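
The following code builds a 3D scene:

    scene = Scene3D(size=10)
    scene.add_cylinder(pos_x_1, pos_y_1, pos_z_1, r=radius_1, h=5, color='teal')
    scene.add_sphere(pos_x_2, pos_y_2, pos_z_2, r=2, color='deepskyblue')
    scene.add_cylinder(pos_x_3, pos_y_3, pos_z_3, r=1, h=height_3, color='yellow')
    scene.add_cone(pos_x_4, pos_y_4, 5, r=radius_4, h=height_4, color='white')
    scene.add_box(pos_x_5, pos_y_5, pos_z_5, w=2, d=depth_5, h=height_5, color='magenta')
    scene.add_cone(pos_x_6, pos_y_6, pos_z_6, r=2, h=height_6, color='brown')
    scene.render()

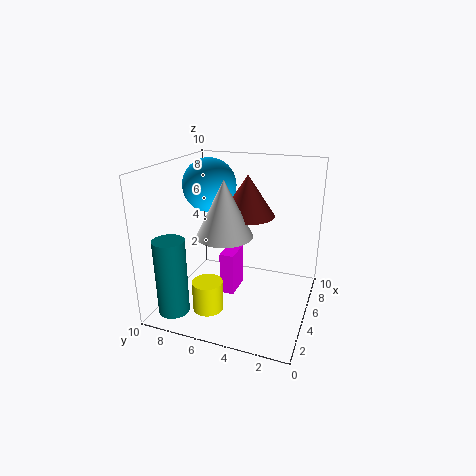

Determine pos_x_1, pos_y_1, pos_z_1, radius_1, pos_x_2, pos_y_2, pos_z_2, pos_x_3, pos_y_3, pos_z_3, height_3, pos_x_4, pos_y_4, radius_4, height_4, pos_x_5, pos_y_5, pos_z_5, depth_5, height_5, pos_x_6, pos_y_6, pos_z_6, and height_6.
pos_x_1 = 1, pos_y_1 = 8, pos_z_1 = 1, radius_1 = 1, pos_x_2 = 7, pos_y_2 = 8, pos_z_2 = 8, pos_x_3 = 2, pos_y_3 = 6, pos_z_3 = 1, height_3 = 2, pos_x_4 = 5, pos_y_4 = 6, radius_4 = 2, height_4 = 4, pos_x_5 = 4, pos_y_5 = 5, pos_z_5 = 1, depth_5 = 1, height_5 = 3, pos_x_6 = 7, pos_y_6 = 5, pos_z_6 = 6, height_6 = 3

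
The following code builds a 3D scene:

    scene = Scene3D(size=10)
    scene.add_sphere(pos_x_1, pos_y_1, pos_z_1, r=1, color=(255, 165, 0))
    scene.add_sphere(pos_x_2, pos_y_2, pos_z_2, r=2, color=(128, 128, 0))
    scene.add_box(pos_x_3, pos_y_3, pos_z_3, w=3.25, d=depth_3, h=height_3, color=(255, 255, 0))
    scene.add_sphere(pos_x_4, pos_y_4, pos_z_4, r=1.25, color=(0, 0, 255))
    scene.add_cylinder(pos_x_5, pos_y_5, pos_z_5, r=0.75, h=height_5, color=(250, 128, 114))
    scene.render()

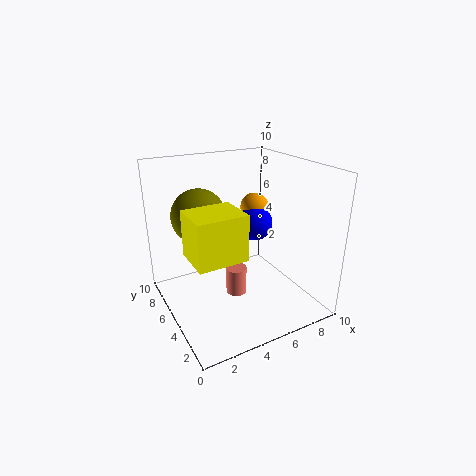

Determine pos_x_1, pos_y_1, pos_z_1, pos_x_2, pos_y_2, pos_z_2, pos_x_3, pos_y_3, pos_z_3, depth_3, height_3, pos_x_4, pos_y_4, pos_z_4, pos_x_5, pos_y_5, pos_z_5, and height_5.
pos_x_1 = 6.75
pos_y_1 = 5.75
pos_z_1 = 6.75
pos_x_2 = 3.25
pos_y_2 = 7.75
pos_z_2 = 6
pos_x_3 = 1
pos_y_3 = 2.25
pos_z_3 = 4.75
depth_3 = 2.75
height_3 = 3
pos_x_4 = 6.5
pos_y_4 = 5.25
pos_z_4 = 5.75
pos_x_5 = 5
pos_y_5 = 5.25
pos_z_5 = 0.5
height_5 = 2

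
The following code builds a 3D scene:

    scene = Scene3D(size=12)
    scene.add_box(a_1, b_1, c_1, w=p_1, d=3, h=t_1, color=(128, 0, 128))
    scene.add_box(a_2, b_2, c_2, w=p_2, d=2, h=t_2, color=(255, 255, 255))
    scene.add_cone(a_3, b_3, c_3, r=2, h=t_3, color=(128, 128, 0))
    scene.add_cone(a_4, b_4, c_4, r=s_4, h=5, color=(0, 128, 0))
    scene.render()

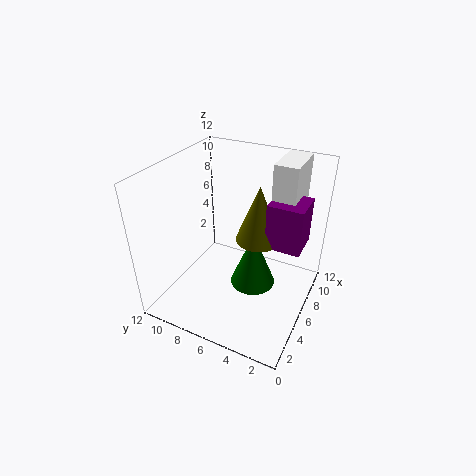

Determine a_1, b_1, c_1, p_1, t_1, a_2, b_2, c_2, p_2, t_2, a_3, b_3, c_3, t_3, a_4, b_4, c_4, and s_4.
a_1 = 7
b_1 = 1
c_1 = 5
p_1 = 3
t_1 = 4
a_2 = 8
b_2 = 2
c_2 = 8
p_2 = 4
t_2 = 4
a_3 = 8
b_3 = 5
c_3 = 5
t_3 = 5
a_4 = 7
b_4 = 5
c_4 = 1
s_4 = 2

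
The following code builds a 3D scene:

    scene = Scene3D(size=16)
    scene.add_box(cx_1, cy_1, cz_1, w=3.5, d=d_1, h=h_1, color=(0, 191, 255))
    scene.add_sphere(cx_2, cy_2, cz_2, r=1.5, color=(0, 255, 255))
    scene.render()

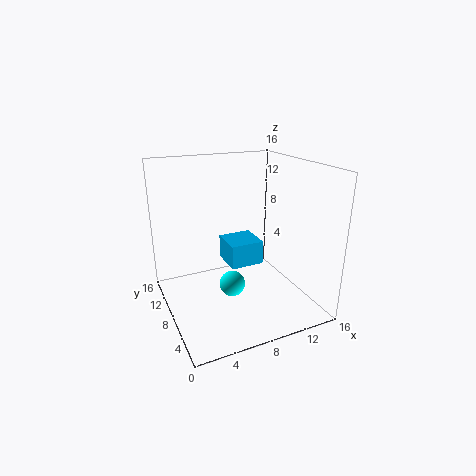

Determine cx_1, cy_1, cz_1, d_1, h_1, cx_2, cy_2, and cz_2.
cx_1 = 6, cy_1 = 5, cz_1 = 6, d_1 = 3.5, h_1 = 2.5, cx_2 = 7.5, cy_2 = 8.5, cz_2 = 2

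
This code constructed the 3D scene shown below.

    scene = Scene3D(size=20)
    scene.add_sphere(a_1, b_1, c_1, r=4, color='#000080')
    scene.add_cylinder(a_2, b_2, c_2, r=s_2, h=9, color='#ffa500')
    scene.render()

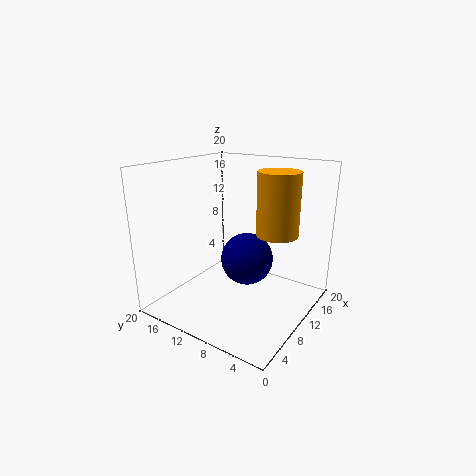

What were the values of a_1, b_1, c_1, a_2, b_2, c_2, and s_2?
a_1 = 14
b_1 = 11
c_1 = 5
a_2 = 14
b_2 = 6
c_2 = 10
s_2 = 3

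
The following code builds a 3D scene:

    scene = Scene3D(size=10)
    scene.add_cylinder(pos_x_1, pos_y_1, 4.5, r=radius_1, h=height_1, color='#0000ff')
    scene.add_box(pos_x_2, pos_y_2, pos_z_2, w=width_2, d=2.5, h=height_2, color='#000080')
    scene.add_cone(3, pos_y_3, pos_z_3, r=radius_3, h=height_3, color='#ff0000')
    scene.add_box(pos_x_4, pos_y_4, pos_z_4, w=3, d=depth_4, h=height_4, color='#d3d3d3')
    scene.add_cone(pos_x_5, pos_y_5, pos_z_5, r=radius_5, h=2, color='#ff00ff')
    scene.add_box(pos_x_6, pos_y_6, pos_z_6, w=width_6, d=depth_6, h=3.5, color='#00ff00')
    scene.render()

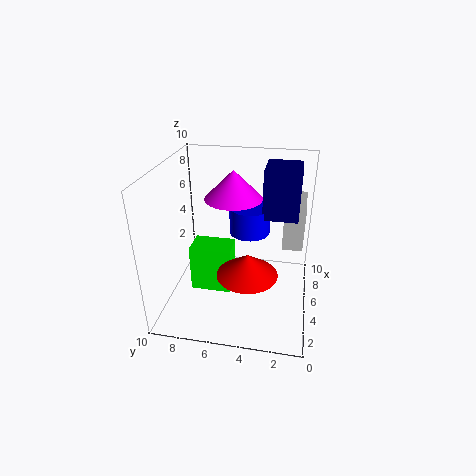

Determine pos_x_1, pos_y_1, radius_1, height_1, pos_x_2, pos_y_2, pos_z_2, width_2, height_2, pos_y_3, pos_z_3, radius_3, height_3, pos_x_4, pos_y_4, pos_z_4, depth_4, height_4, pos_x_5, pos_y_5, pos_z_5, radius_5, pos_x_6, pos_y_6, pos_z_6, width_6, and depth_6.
pos_x_1 = 7; pos_y_1 = 4.5; radius_1 = 1.5; height_1 = 2; pos_x_2 = 6; pos_y_2 = 1; pos_z_2 = 6; width_2 = 3; height_2 = 3.5; pos_y_3 = 4; pos_z_3 = 3.5; radius_3 = 2; height_3 = 1.5; pos_x_4 = 6.5; pos_y_4 = 0.5; pos_z_4 = 3.5; depth_4 = 1.5; height_4 = 3.5; pos_x_5 = 6; pos_y_5 = 5.5; pos_z_5 = 7.5; radius_5 = 2; pos_x_6 = 4.5; pos_y_6 = 5.5; pos_z_6 = 0.5; width_6 = 2; depth_6 = 3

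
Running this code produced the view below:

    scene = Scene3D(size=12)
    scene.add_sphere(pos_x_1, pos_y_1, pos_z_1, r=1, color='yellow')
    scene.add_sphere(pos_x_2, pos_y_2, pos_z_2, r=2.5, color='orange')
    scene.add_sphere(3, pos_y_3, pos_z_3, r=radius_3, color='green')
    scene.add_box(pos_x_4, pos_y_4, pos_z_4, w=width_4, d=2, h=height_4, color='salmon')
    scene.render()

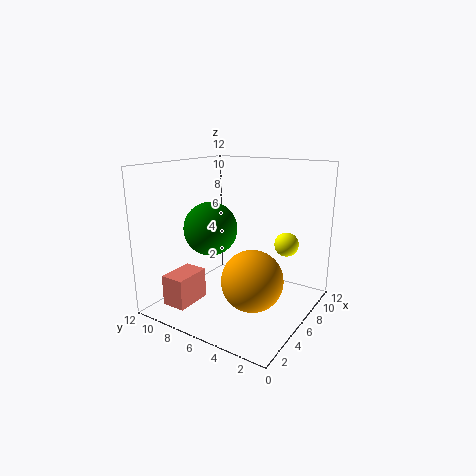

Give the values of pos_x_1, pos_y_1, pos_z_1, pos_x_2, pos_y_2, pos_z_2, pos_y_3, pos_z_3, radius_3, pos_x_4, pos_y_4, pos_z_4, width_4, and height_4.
pos_x_1 = 8, pos_y_1 = 2.5, pos_z_1 = 5.5, pos_x_2 = 5, pos_y_2 = 4, pos_z_2 = 3, pos_y_3 = 6.5, pos_z_3 = 7.5, radius_3 = 2, pos_x_4 = 1, pos_y_4 = 8, pos_z_4 = 1, width_4 = 3, height_4 = 2.5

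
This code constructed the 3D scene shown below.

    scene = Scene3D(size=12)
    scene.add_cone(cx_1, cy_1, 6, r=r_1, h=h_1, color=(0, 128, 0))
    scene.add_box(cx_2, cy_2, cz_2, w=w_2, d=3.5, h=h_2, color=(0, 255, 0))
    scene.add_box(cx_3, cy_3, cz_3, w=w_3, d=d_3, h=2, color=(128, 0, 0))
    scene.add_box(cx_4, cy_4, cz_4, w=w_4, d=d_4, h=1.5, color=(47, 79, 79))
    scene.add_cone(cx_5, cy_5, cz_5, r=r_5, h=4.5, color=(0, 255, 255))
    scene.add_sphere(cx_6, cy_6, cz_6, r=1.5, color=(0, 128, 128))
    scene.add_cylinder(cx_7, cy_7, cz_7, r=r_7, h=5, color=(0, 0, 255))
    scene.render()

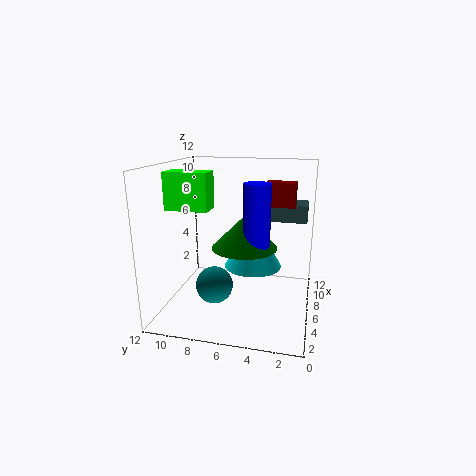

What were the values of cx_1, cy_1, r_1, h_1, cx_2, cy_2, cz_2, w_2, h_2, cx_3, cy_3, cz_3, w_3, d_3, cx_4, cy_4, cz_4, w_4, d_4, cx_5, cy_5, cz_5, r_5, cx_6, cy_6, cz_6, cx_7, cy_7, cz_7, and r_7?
cx_1 = 4
cy_1 = 5
r_1 = 2.5
h_1 = 2.5
cx_2 = 4
cy_2 = 8
cz_2 = 8.5
w_2 = 2
h_2 = 3
cx_3 = 7
cy_3 = 1.5
cz_3 = 8.5
w_3 = 1.5
d_3 = 2.5
cx_4 = 8
cy_4 = 0.5
cz_4 = 7
w_4 = 2.5
d_4 = 3.5
cx_5 = 7.5
cy_5 = 5
cz_5 = 3
r_5 = 2.5
cx_6 = 4
cy_6 = 7.5
cz_6 = 2.5
cx_7 = 3.5
cy_7 = 4
cz_7 = 6
r_7 = 1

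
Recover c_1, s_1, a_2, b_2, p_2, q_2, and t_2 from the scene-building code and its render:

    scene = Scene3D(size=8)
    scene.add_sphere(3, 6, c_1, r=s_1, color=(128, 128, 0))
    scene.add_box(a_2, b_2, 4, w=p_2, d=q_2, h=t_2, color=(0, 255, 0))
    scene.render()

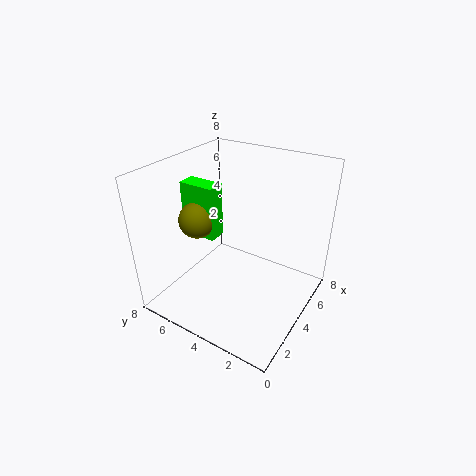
c_1 = 5, s_1 = 1, a_2 = 3, b_2 = 5, p_2 = 1, q_2 = 2, t_2 = 3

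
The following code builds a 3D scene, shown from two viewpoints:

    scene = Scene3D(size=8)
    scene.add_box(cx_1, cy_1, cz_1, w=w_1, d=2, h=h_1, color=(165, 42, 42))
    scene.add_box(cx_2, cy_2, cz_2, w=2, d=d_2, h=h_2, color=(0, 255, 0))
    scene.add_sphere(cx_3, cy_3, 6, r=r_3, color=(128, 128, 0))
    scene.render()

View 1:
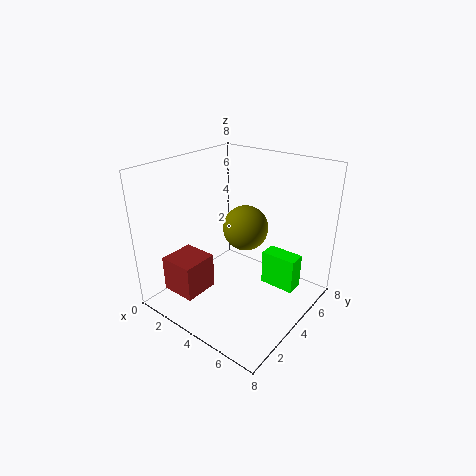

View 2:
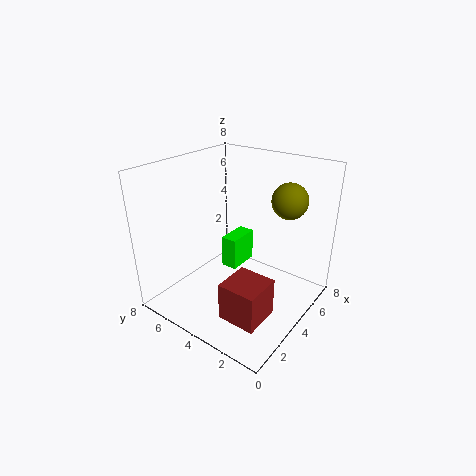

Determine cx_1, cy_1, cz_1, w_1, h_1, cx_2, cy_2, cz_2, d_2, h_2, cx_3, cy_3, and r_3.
cx_1 = 1, cy_1 = 1, cz_1 = 1, w_1 = 2, h_1 = 2, cx_2 = 5, cy_2 = 5, cz_2 = 1, d_2 = 1, h_2 = 2, cx_3 = 6, cy_3 = 2, r_3 = 1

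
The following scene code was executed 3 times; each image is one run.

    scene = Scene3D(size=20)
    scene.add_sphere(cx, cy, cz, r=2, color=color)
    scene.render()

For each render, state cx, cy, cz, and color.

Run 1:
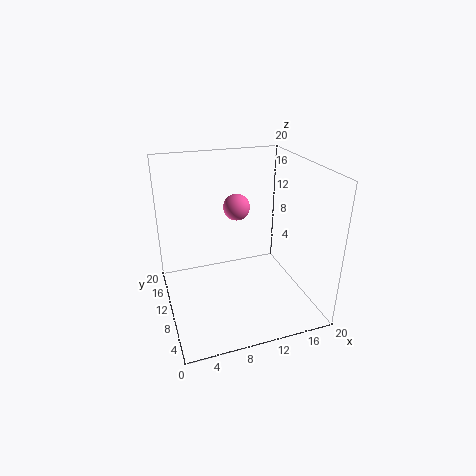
cx = 11.5
cy = 15
cz = 12.5
color = 'hotpink'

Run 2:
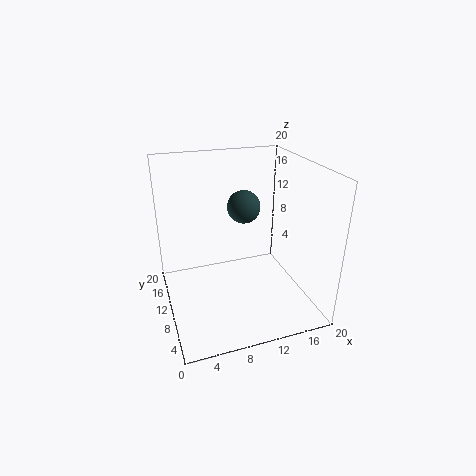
cx = 9.5
cy = 6.5
cz = 16
color = 'darkslategray'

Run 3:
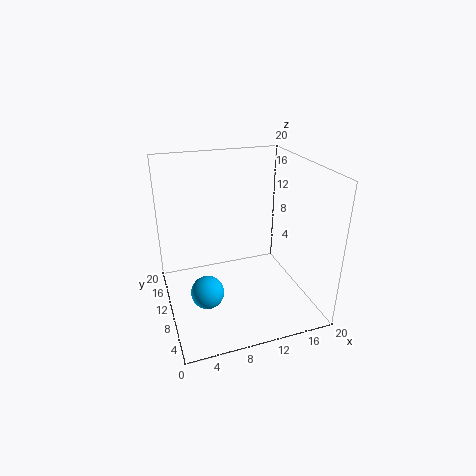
cx = 4
cy = 4
cz = 6.5
color = 'deepskyblue'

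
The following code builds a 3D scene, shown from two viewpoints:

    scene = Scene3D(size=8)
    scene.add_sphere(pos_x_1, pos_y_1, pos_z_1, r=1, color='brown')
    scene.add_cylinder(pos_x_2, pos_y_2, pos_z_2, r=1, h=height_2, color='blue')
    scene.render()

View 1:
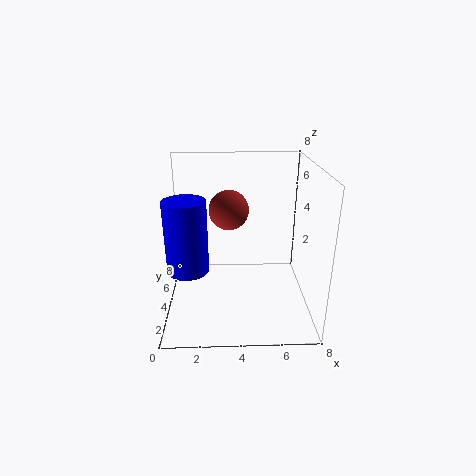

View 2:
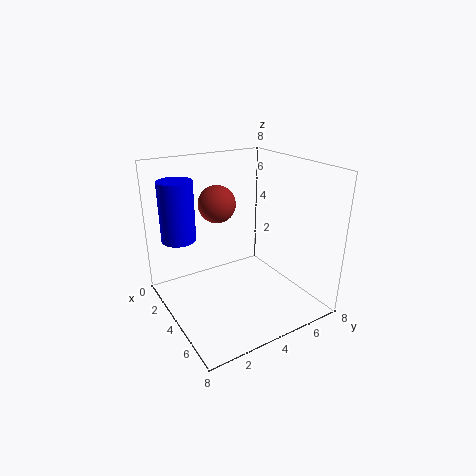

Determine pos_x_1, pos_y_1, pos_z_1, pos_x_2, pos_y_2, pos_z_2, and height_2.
pos_x_1 = 3.5; pos_y_1 = 3; pos_z_1 = 6; pos_x_2 = 1.5; pos_y_2 = 1.5; pos_z_2 = 3.5; height_2 = 3.5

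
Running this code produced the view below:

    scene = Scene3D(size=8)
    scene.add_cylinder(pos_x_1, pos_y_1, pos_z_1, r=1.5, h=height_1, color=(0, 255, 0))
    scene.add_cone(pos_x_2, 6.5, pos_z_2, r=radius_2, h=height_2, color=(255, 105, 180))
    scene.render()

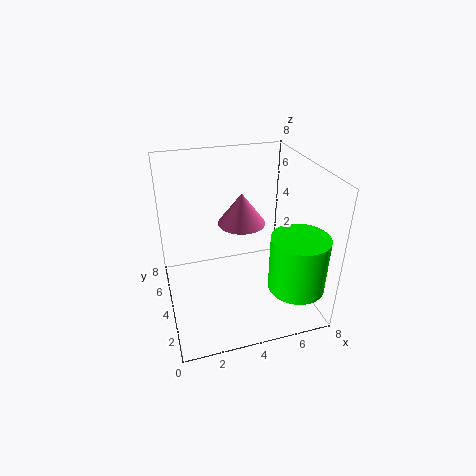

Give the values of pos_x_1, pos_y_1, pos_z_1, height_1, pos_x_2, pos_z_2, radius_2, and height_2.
pos_x_1 = 6.5, pos_y_1 = 1.5, pos_z_1 = 2, height_1 = 3, pos_x_2 = 5, pos_z_2 = 3.5, radius_2 = 1.5, height_2 = 2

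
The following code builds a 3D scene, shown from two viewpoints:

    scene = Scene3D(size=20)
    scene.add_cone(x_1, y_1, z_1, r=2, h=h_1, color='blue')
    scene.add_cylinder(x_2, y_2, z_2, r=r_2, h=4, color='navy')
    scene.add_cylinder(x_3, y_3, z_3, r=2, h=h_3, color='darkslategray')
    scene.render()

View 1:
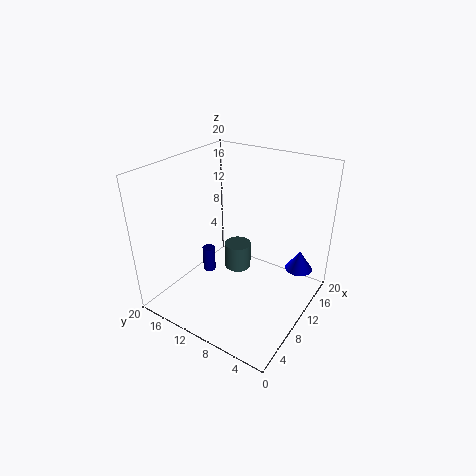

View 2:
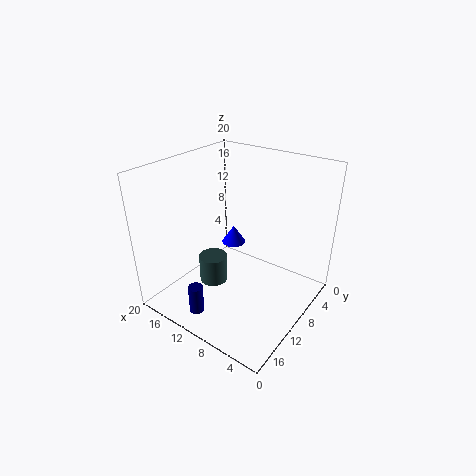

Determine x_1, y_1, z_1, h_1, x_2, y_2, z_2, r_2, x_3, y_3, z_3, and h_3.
x_1 = 16, y_1 = 3, z_1 = 4, h_1 = 3, x_2 = 12, y_2 = 17, z_2 = 1, r_2 = 1, x_3 = 13, y_3 = 12, z_3 = 3, h_3 = 4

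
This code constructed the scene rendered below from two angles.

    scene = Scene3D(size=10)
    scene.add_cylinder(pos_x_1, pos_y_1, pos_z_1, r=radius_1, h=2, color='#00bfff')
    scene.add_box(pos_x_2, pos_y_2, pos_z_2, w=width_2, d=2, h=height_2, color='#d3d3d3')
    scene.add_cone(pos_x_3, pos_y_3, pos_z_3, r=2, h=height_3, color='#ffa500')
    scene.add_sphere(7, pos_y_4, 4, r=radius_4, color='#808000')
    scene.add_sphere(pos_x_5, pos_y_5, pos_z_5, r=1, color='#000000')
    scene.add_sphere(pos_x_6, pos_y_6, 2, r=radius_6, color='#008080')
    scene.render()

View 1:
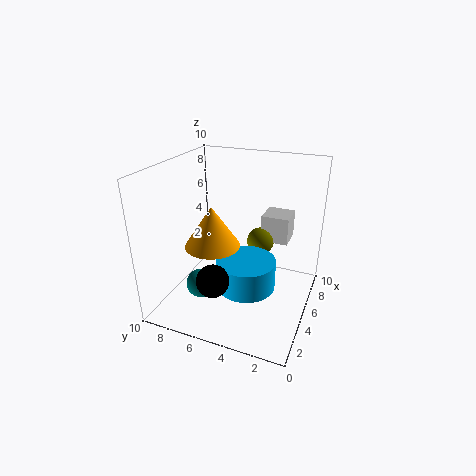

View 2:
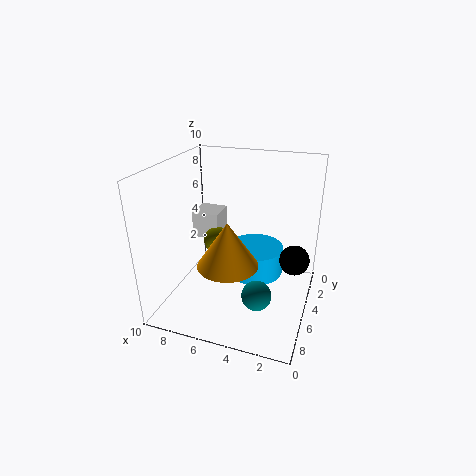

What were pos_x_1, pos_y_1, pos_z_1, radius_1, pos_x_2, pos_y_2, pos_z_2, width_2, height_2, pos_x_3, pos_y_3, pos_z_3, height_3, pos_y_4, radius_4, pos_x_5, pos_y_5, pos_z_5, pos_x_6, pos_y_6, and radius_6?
pos_x_1 = 4
pos_y_1 = 4
pos_z_1 = 2
radius_1 = 2
pos_x_2 = 7
pos_y_2 = 2
pos_z_2 = 4
width_2 = 2
height_2 = 2
pos_x_3 = 5
pos_y_3 = 7
pos_z_3 = 4
height_3 = 3
pos_y_4 = 4
radius_4 = 1
pos_x_5 = 1
pos_y_5 = 5
pos_z_5 = 4
pos_x_6 = 3
pos_y_6 = 7
radius_6 = 1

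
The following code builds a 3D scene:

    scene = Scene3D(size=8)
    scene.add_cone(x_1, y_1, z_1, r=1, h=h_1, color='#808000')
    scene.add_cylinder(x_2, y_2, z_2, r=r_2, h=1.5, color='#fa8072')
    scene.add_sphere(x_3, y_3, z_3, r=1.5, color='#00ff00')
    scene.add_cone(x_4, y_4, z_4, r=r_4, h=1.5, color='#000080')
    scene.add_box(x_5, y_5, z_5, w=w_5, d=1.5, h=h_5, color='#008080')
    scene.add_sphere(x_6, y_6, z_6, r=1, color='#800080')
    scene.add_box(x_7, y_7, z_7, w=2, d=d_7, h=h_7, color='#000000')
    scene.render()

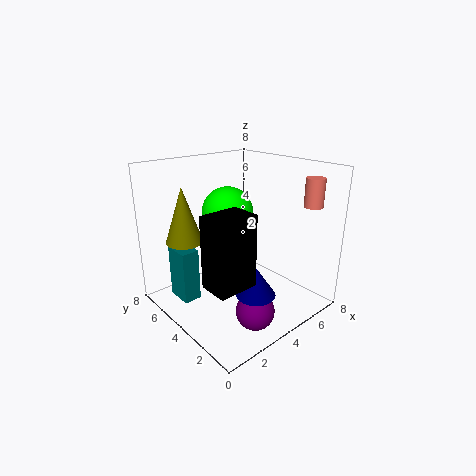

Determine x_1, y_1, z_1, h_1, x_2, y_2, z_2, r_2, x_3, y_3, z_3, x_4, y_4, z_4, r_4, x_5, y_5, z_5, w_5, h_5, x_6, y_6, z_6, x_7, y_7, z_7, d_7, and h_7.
x_1 = 1.5; y_1 = 5.5; z_1 = 4; h_1 = 3; x_2 = 6.5; y_2 = 1; z_2 = 6; r_2 = 0.5; x_3 = 4.5; y_3 = 5.5; z_3 = 5; x_4 = 3; y_4 = 1.5; z_4 = 2; r_4 = 1; x_5 = 1; y_5 = 5; z_5 = 0.5; w_5 = 1; h_5 = 3; x_6 = 3; y_6 = 1.5; z_6 = 1; x_7 = 0.5; y_7 = 1; z_7 = 3; d_7 = 1.5; h_7 = 3.5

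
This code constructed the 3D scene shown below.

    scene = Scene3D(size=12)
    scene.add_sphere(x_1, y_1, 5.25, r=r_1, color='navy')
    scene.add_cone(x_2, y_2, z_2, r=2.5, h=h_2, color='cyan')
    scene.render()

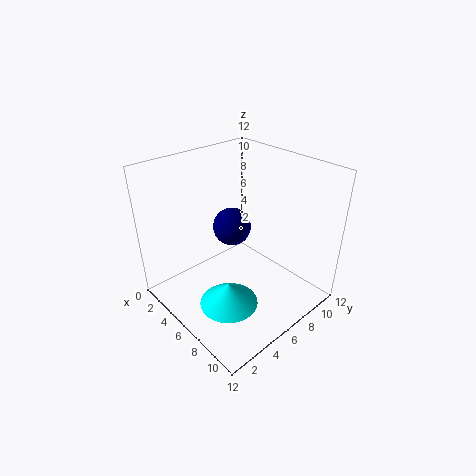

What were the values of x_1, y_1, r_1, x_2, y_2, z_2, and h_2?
x_1 = 3.25, y_1 = 7.75, r_1 = 1.75, x_2 = 6.75, y_2 = 4.25, z_2 = 0.5, h_2 = 2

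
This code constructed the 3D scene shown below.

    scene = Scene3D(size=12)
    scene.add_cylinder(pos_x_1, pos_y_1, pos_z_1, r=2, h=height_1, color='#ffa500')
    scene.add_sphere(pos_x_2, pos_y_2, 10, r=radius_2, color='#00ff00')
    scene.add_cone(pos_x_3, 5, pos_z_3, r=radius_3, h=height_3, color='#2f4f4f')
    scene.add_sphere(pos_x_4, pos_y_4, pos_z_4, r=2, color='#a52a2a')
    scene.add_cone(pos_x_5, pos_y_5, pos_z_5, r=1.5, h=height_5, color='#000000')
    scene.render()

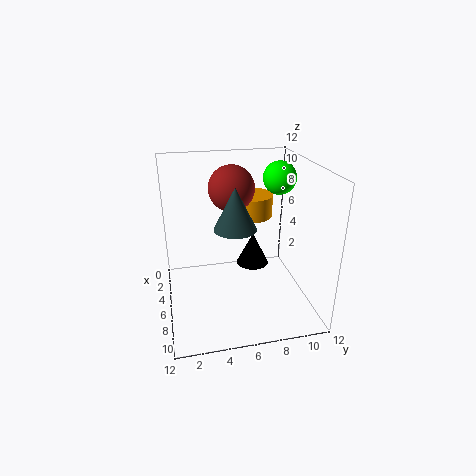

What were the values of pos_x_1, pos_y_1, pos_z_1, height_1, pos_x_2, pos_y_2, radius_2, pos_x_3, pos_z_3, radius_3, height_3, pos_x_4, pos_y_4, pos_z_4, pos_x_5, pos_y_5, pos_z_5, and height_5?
pos_x_1 = 2.5
pos_y_1 = 8
pos_z_1 = 6.5
height_1 = 2
pos_x_2 = 3
pos_y_2 = 10.5
radius_2 = 1.5
pos_x_3 = 9.5
pos_z_3 = 8.5
radius_3 = 1.5
height_3 = 3
pos_x_4 = 3.5
pos_y_4 = 6
pos_z_4 = 9.5
pos_x_5 = 3.5
pos_y_5 = 8
pos_z_5 = 2
height_5 = 3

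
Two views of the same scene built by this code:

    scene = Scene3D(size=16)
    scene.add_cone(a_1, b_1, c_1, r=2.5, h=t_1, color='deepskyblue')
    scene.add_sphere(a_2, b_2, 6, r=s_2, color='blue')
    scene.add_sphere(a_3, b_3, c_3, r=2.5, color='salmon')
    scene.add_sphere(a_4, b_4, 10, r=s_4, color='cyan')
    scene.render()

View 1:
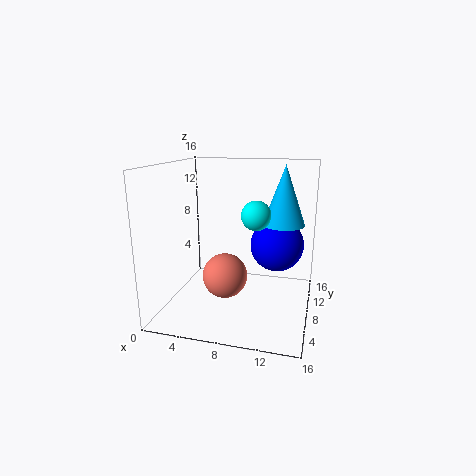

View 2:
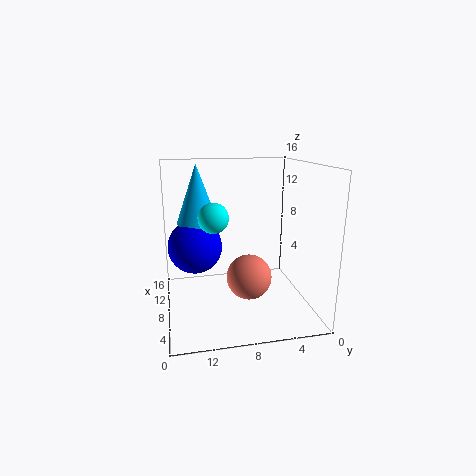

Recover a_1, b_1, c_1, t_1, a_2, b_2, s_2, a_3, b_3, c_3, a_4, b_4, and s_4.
a_1 = 12.5; b_1 = 12; c_1 = 8.75; t_1 = 7; a_2 = 11.75; b_2 = 12.5; s_2 = 3.25; a_3 = 6.75; b_3 = 7; c_3 = 3.75; a_4 = 9.5; b_4 = 10.5; s_4 = 1.75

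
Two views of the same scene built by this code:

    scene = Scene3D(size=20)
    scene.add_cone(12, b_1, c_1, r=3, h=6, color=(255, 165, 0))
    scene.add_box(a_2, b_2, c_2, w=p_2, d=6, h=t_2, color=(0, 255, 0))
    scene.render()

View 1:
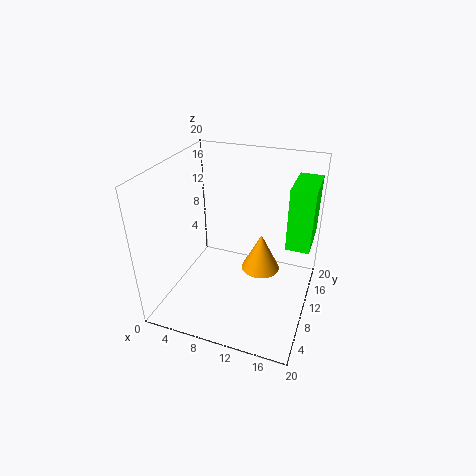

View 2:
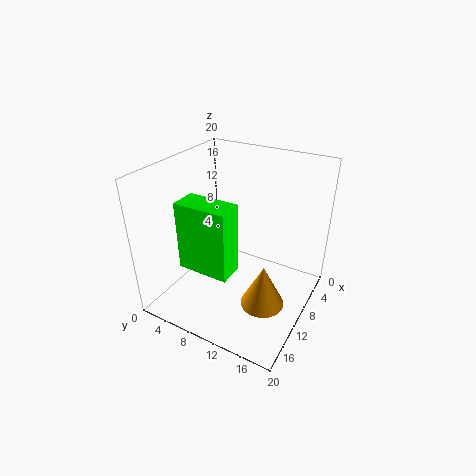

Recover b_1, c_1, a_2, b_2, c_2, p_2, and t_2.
b_1 = 15
c_1 = 2
a_2 = 17
b_2 = 8
c_2 = 11
p_2 = 3
t_2 = 8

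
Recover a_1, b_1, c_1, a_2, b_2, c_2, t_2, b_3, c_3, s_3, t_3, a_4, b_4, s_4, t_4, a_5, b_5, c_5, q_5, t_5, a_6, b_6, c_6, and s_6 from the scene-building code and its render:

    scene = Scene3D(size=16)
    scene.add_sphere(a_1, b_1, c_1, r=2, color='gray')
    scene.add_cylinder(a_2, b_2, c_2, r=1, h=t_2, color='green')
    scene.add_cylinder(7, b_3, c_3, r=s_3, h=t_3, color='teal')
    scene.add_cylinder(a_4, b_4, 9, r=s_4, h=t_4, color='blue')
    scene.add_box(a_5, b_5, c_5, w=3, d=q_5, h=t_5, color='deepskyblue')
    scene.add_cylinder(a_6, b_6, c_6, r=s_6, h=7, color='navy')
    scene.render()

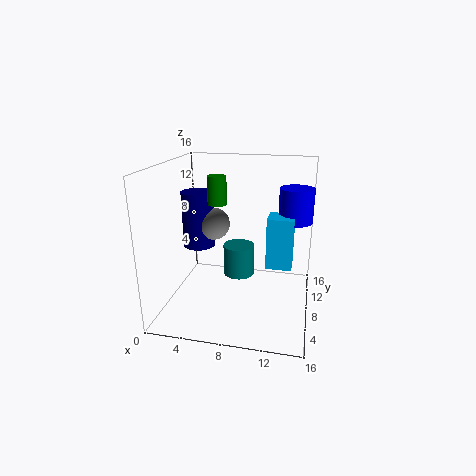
a_1 = 4; b_1 = 12; c_1 = 8; a_2 = 6; b_2 = 7; c_2 = 12; t_2 = 3; b_3 = 13; c_3 = 1; s_3 = 2; t_3 = 4; a_4 = 14; b_4 = 12; s_4 = 2; t_4 = 4; a_5 = 11; b_5 = 9; c_5 = 4; q_5 = 3; t_5 = 6; a_6 = 2; b_6 = 12; c_6 = 5; s_6 = 2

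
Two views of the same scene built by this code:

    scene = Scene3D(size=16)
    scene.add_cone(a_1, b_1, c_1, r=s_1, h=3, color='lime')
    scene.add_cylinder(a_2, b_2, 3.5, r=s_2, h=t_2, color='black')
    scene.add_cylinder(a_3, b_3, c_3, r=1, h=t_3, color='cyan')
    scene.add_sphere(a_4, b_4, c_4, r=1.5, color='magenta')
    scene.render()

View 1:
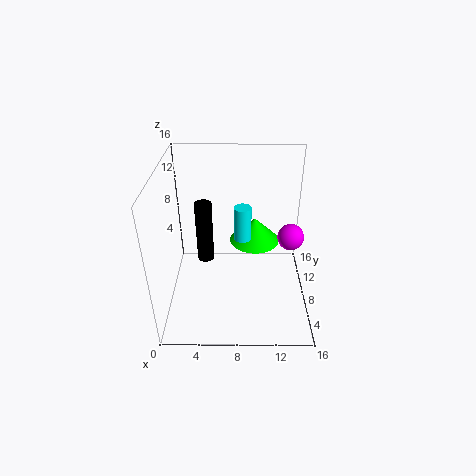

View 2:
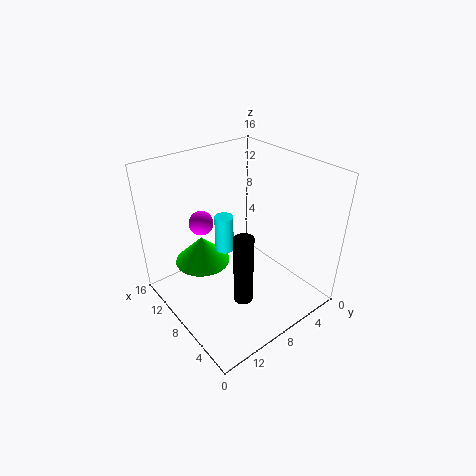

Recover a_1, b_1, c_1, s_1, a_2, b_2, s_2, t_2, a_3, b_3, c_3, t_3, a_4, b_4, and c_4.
a_1 = 10, b_1 = 11.5, c_1 = 5.5, s_1 = 3, a_2 = 4, b_2 = 10.5, s_2 = 1, t_2 = 7.5, a_3 = 8.5, b_3 = 9.5, c_3 = 7, t_3 = 4, a_4 = 14, b_4 = 9, c_4 = 7.5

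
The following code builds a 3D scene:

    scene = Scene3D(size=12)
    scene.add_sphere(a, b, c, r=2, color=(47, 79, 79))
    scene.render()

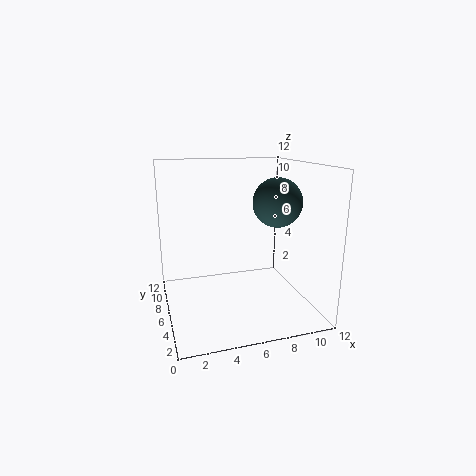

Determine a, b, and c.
a = 9; b = 5; c = 9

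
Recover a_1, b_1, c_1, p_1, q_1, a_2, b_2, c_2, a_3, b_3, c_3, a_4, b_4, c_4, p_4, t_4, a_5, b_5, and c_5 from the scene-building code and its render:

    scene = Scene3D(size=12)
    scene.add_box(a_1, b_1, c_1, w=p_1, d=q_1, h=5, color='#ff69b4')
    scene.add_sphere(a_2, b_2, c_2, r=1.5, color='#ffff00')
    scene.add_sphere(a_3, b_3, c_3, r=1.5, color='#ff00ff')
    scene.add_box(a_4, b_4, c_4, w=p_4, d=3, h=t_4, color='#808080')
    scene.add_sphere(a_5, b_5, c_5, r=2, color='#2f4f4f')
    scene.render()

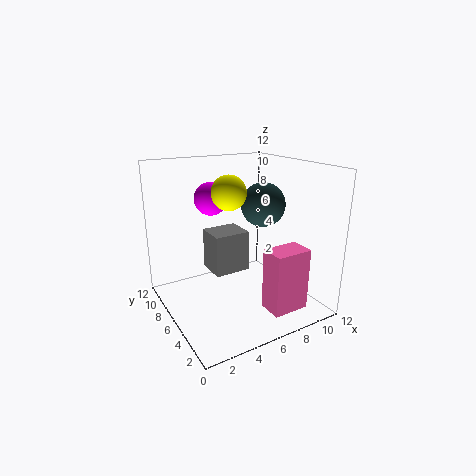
a_1 = 6.5
b_1 = 1
c_1 = 1
p_1 = 3
q_1 = 2
a_2 = 6
b_2 = 7.5
c_2 = 9.5
a_3 = 5.5
b_3 = 10
c_3 = 8.5
a_4 = 5.5
b_4 = 9
c_4 = 1
p_4 = 3.5
t_4 = 4
a_5 = 9.5
b_5 = 7.5
c_5 = 8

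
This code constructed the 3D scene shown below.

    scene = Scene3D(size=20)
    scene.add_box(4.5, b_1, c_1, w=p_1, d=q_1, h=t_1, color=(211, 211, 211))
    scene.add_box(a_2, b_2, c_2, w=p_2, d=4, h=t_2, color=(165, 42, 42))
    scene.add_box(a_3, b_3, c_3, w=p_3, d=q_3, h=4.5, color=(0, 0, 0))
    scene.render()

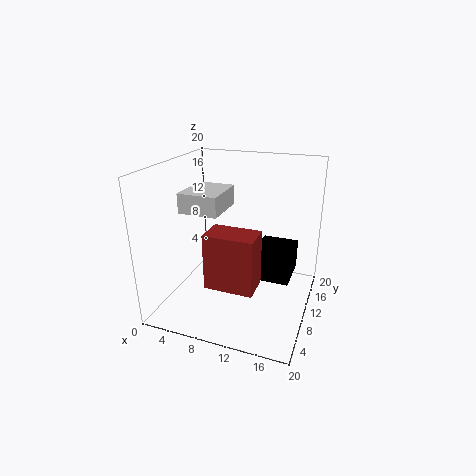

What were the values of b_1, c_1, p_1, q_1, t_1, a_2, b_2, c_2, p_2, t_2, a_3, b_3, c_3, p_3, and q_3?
b_1 = 4, c_1 = 15, p_1 = 5, q_1 = 6, t_1 = 2.5, a_2 = 7.5, b_2 = 4, c_2 = 5, p_2 = 6.5, t_2 = 7.5, a_3 = 11.5, b_3 = 12, c_3 = 2.5, p_3 = 5.5, q_3 = 6.5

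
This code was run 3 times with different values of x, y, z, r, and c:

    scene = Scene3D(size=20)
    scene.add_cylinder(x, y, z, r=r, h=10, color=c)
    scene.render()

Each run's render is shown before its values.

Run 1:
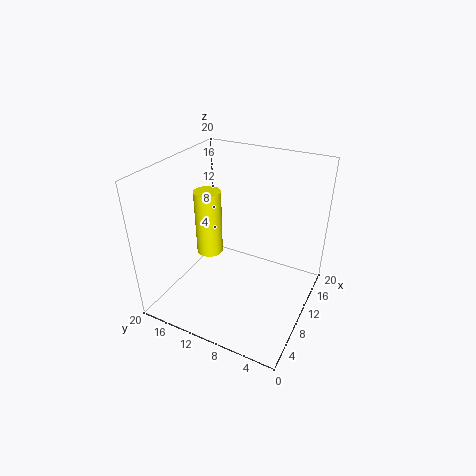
x = 12, y = 16, z = 5, r = 2, c = 'yellow'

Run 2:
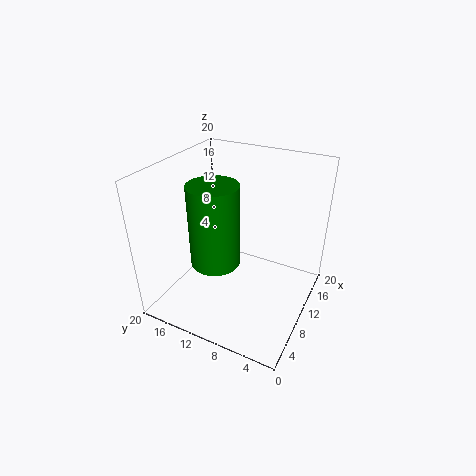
x = 4, y = 10, z = 10, r = 3, c = 'green'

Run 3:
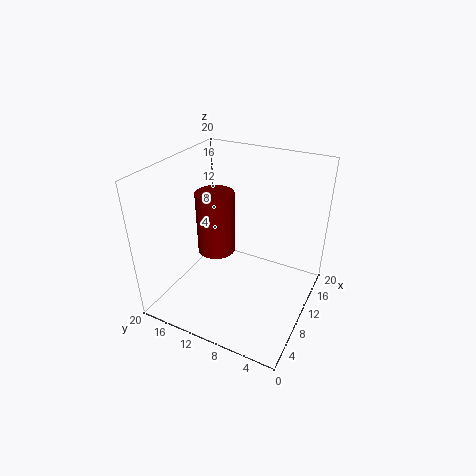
x = 14, y = 16, z = 4, r = 3, c = 'maroon'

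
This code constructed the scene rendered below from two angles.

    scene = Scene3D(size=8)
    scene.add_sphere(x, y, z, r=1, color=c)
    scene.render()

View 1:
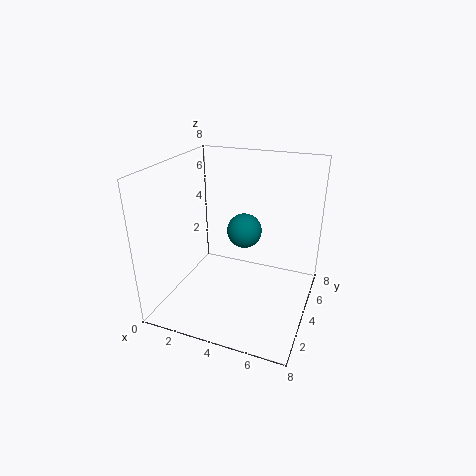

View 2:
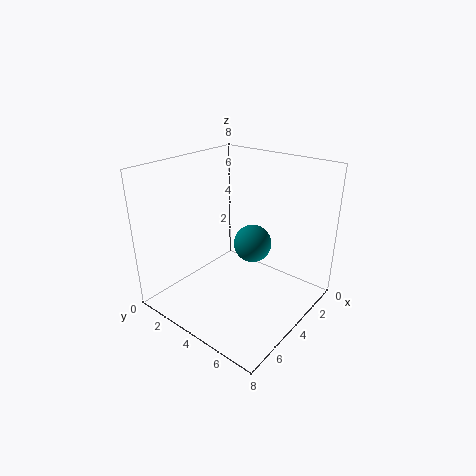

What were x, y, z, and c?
x = 4; y = 5; z = 4; c = 'teal'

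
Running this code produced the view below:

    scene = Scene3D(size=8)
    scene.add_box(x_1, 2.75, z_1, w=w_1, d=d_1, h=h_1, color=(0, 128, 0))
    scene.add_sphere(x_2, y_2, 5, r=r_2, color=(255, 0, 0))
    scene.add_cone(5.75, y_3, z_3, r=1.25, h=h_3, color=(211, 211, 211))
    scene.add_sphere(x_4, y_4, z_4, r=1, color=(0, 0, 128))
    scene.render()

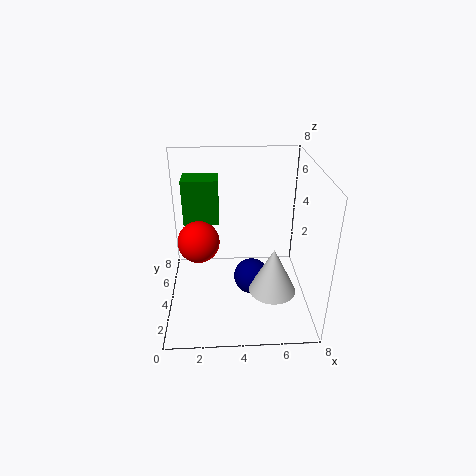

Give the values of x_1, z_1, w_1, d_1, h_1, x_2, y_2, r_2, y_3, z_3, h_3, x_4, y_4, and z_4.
x_1 = 1.25; z_1 = 5.5; w_1 = 1.75; d_1 = 1.25; h_1 = 2.25; x_2 = 2; y_2 = 2; r_2 = 1; y_3 = 2.25; z_3 = 1.75; h_3 = 2.5; x_4 = 4.75; y_4 = 3.5; z_4 = 1.75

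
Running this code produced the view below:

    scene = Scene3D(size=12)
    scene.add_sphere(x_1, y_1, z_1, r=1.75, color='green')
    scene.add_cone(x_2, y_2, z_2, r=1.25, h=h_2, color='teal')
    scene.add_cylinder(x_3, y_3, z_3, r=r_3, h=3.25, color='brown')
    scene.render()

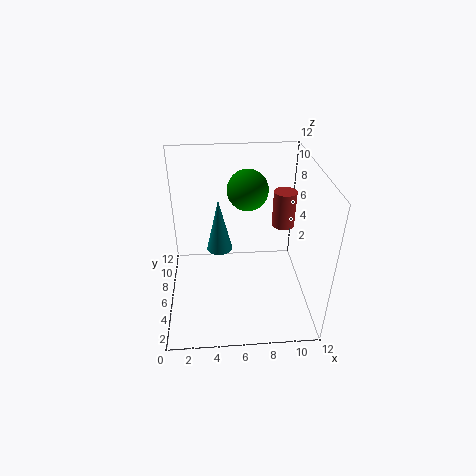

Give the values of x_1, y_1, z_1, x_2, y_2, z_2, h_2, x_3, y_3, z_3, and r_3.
x_1 = 7; y_1 = 8.25; z_1 = 9.25; x_2 = 4.5; y_2 = 10; z_2 = 2.25; h_2 = 5.25; x_3 = 10.25; y_3 = 8.25; z_3 = 5.75; r_3 = 1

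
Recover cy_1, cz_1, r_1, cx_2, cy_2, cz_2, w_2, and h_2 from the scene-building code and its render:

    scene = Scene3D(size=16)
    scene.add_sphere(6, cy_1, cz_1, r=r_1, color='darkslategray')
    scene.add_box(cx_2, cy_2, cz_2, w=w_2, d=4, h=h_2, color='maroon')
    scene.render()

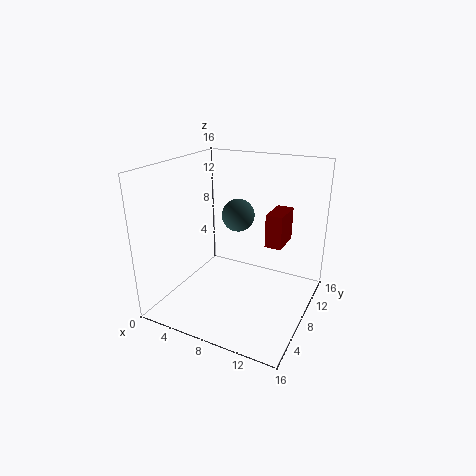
cy_1 = 12, cz_1 = 9, r_1 = 2, cx_2 = 10, cy_2 = 11, cz_2 = 6, w_2 = 2, h_2 = 4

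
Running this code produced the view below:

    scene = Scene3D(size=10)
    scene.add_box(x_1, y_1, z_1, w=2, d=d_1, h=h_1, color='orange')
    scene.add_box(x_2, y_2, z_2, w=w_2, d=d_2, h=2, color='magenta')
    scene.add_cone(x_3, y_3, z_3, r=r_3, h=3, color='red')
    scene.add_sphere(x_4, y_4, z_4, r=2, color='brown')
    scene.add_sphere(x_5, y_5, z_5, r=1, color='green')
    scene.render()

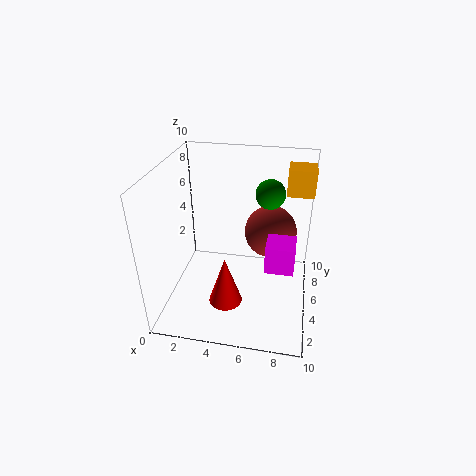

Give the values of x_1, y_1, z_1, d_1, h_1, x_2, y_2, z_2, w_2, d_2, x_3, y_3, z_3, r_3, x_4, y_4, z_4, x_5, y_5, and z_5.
x_1 = 8; y_1 = 8; z_1 = 7; d_1 = 2; h_1 = 2; x_2 = 7; y_2 = 4; z_2 = 3; w_2 = 2; d_2 = 2; x_3 = 5; y_3 = 1; z_3 = 3; r_3 = 1; x_4 = 7; y_4 = 8; z_4 = 4; x_5 = 7; y_5 = 6; z_5 = 8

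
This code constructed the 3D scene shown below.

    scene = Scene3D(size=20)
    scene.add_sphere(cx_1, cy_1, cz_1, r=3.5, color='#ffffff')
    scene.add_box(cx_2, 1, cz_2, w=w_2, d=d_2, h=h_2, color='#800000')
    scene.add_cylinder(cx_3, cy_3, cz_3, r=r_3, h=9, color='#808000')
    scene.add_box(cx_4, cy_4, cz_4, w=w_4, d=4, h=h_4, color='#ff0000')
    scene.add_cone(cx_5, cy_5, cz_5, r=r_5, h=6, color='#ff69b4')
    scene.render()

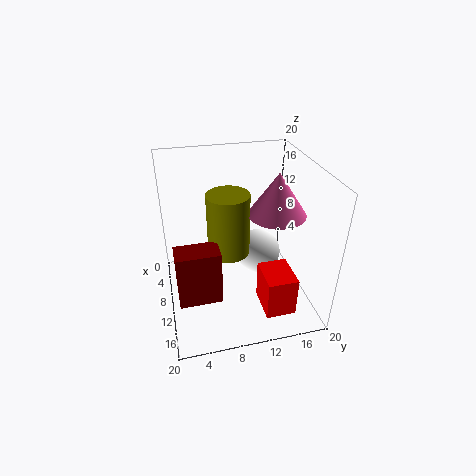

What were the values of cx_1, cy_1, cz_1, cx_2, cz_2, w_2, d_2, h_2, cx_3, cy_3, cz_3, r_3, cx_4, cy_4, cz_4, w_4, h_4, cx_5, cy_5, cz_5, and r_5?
cx_1 = 5.5
cy_1 = 14.5
cz_1 = 4
cx_2 = 10
cz_2 = 2
w_2 = 3.5
d_2 = 6
h_2 = 8
cx_3 = 8.5
cy_3 = 9
cz_3 = 7
r_3 = 3
cx_4 = 13
cy_4 = 12
cz_4 = 2
w_4 = 5
h_4 = 5.5
cx_5 = 10
cy_5 = 15.5
cz_5 = 13
r_5 = 4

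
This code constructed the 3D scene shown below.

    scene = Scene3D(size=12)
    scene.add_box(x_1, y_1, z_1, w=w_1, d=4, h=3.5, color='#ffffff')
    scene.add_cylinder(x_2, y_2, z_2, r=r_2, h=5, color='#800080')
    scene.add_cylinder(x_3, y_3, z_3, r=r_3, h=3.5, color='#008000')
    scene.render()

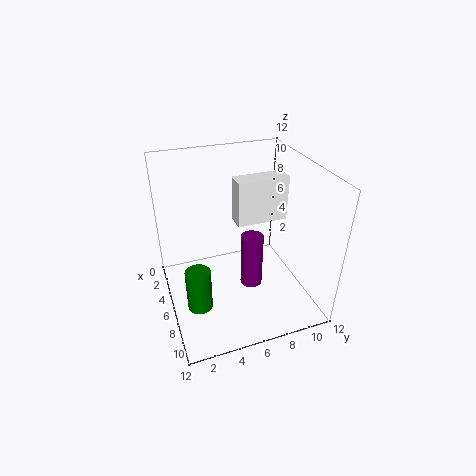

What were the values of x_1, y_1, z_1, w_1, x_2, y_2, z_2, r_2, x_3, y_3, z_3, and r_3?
x_1 = 6; y_1 = 5.5; z_1 = 8; w_1 = 1.5; x_2 = 5.5; y_2 = 7.5; z_2 = 0.5; r_2 = 1; x_3 = 8; y_3 = 2; z_3 = 1.5; r_3 = 1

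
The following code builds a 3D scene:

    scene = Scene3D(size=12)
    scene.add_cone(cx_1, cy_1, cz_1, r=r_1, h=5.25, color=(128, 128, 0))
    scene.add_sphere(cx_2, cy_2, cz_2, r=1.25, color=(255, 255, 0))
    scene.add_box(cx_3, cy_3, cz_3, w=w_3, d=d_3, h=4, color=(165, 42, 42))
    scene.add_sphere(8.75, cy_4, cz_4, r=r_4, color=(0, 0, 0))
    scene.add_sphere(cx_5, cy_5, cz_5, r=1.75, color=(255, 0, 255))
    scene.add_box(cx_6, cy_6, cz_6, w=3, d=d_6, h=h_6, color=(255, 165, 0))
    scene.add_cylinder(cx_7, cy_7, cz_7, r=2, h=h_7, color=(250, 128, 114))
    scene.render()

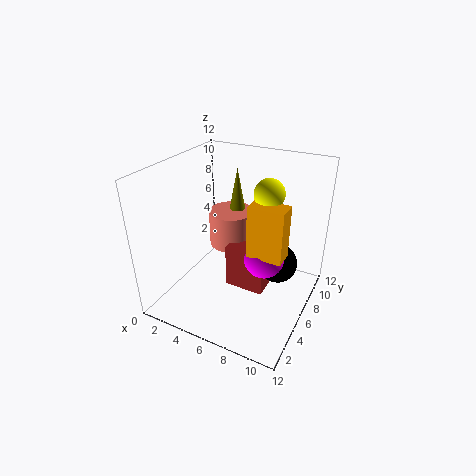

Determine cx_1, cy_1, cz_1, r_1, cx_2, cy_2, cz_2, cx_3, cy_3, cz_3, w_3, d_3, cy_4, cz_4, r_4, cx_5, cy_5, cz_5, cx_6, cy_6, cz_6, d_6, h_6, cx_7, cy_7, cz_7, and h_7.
cx_1 = 4.25, cy_1 = 9.25, cz_1 = 5.5, r_1 = 1, cx_2 = 8, cy_2 = 7.5, cz_2 = 9.75, cx_3 = 4.75, cy_3 = 6, cz_3 = 0.75, w_3 = 3.5, d_3 = 3.25, cy_4 = 8.5, cz_4 = 2.75, r_4 = 1.75, cx_5 = 8, cy_5 = 7, cz_5 = 4, cx_6 = 7, cy_6 = 5.5, cz_6 = 4.75, d_6 = 1.75, h_6 = 4.5, cx_7 = 4, cy_7 = 8.5, cz_7 = 3.75, h_7 = 3.25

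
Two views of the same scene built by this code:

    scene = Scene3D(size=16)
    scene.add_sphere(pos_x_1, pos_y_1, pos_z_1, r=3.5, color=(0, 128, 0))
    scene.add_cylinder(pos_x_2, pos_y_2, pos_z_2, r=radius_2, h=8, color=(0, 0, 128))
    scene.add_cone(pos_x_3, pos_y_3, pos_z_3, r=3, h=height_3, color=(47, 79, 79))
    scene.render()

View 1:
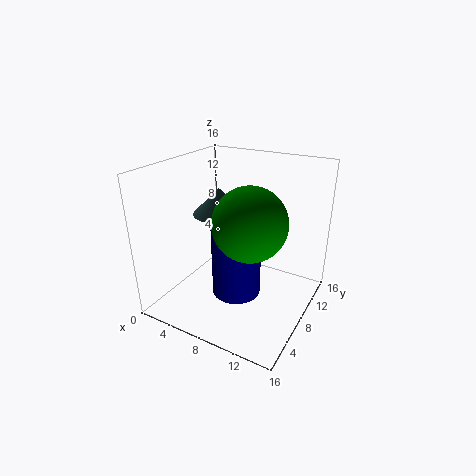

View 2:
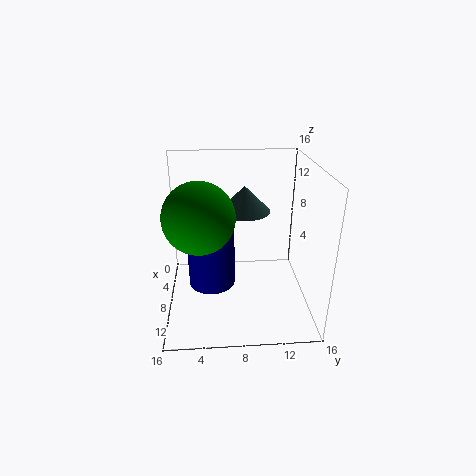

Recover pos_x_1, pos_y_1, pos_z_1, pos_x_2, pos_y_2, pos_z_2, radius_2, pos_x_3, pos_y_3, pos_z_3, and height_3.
pos_x_1 = 11.5
pos_y_1 = 4
pos_z_1 = 12
pos_x_2 = 9.5
pos_y_2 = 5
pos_z_2 = 3.5
radius_2 = 2.5
pos_x_3 = 5
pos_y_3 = 9
pos_z_3 = 10
height_3 = 3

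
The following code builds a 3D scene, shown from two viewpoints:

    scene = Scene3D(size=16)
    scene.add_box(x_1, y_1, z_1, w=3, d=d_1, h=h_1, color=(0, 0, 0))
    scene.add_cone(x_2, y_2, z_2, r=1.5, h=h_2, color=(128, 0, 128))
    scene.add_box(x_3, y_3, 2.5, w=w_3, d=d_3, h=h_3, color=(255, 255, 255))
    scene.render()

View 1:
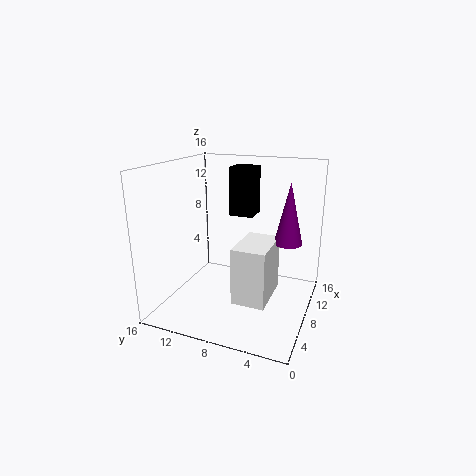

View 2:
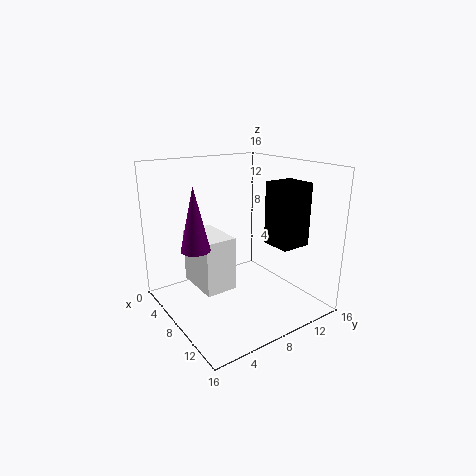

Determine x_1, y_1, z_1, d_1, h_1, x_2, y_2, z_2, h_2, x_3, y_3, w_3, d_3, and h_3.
x_1 = 12.5, y_1 = 8, z_1 = 9, d_1 = 3, h_1 = 6, x_2 = 8.5, y_2 = 2.5, z_2 = 8, h_2 = 6.5, x_3 = 3.5, y_3 = 3.5, w_3 = 5.5, d_3 = 3.5, h_3 = 6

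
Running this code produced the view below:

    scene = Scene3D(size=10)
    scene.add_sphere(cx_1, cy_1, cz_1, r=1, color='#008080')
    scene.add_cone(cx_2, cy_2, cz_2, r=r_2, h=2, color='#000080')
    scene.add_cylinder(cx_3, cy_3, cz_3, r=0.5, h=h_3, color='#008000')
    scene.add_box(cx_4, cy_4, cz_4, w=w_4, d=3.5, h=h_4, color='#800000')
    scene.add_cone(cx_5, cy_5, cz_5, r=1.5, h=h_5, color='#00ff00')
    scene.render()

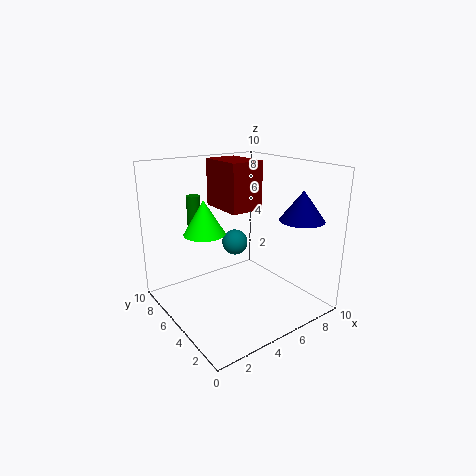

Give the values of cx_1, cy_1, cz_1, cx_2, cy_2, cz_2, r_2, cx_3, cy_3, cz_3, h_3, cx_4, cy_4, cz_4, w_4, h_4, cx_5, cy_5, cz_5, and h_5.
cx_1 = 6.5; cy_1 = 7.5; cz_1 = 3.5; cx_2 = 8; cy_2 = 2; cz_2 = 6.5; r_2 = 1.5; cx_3 = 3.5; cy_3 = 8.5; cz_3 = 4.5; h_3 = 3; cx_4 = 5; cy_4 = 5.5; cz_4 = 6.5; w_4 = 2.5; h_4 = 3.5; cx_5 = 3.5; cy_5 = 7; cz_5 = 5; h_5 = 2.5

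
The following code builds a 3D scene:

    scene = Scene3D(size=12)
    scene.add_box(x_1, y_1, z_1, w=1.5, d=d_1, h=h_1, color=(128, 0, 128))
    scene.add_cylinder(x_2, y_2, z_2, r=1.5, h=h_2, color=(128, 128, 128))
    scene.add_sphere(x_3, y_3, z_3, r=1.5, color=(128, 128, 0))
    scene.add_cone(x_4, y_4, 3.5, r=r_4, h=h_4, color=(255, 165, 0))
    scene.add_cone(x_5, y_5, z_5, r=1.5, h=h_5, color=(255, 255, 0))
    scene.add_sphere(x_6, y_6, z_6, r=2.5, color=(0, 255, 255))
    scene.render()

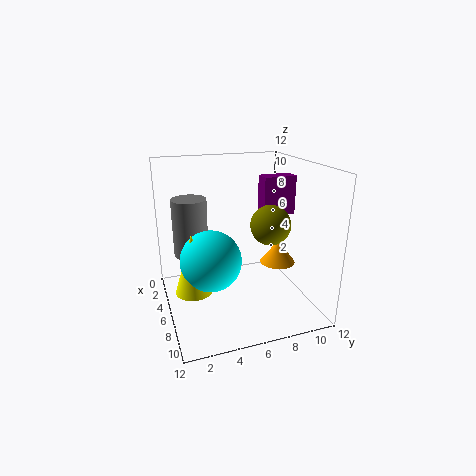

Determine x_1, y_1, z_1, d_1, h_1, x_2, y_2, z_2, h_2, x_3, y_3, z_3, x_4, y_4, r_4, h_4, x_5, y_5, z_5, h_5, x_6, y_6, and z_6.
x_1 = 3; y_1 = 9; z_1 = 7; d_1 = 3; h_1 = 3.5; x_2 = 3.5; y_2 = 2.5; z_2 = 4; h_2 = 5; x_3 = 9; y_3 = 7.5; z_3 = 8; x_4 = 6.5; y_4 = 9.5; r_4 = 1.5; h_4 = 2; x_5 = 6.5; y_5 = 2; z_5 = 2; h_5 = 5; x_6 = 6.5; y_6 = 3.5; z_6 = 4.5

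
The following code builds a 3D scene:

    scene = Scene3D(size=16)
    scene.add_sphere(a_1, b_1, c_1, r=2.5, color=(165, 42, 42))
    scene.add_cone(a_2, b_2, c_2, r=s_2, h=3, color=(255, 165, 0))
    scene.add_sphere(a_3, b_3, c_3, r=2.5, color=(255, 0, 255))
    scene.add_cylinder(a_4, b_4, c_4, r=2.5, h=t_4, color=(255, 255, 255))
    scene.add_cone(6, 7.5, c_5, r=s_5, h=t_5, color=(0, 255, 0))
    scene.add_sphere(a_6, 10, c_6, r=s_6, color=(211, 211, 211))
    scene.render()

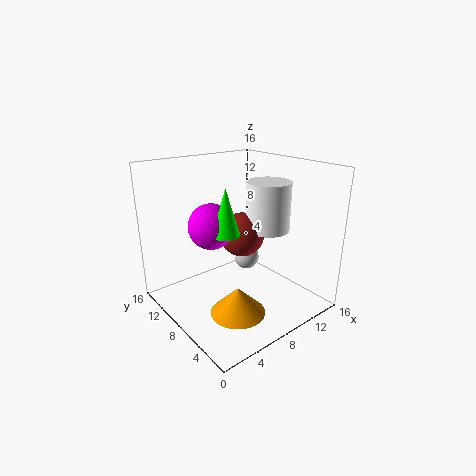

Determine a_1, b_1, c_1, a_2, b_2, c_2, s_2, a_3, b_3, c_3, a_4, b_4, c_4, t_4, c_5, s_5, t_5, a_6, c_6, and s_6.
a_1 = 9
b_1 = 8.5
c_1 = 8
a_2 = 6
b_2 = 5.5
c_2 = 0.5
s_2 = 3
a_3 = 5.5
b_3 = 9.5
c_3 = 9.5
a_4 = 11.5
b_4 = 7
c_4 = 8.5
t_4 = 5.5
c_5 = 9
s_5 = 1.5
t_5 = 5
a_6 = 11
c_6 = 4
s_6 = 1.5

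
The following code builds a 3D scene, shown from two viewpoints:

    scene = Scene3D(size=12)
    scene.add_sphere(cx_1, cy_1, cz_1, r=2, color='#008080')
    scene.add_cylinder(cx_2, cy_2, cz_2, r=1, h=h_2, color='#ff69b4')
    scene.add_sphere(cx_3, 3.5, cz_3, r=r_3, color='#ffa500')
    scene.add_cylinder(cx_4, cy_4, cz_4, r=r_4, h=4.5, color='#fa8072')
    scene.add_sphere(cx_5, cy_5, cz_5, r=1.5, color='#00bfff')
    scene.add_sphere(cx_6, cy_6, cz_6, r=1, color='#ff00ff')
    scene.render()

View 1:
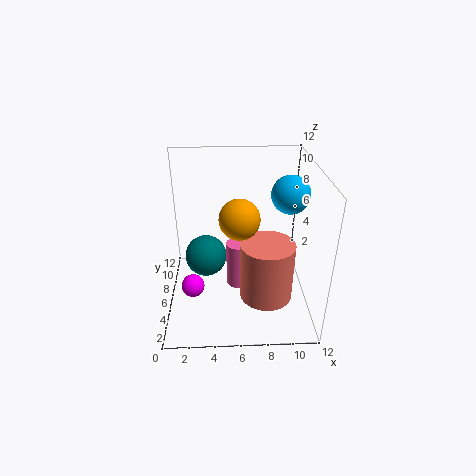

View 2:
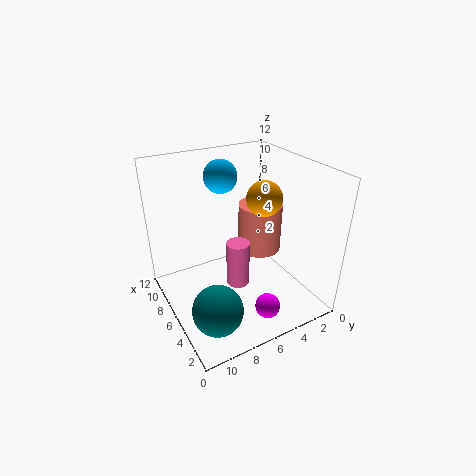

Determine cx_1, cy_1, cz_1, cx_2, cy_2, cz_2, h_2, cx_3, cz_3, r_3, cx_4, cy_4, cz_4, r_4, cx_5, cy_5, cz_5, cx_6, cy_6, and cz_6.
cx_1 = 3; cy_1 = 9.5; cz_1 = 2; cx_2 = 6; cy_2 = 6; cz_2 = 1.5; h_2 = 4; cx_3 = 6; cz_3 = 9; r_3 = 1.5; cx_4 = 8; cy_4 = 2.5; cz_4 = 3; r_4 = 2; cx_5 = 10; cy_5 = 5.5; cz_5 = 10; cx_6 = 2; cy_6 = 5.5; cz_6 = 1.5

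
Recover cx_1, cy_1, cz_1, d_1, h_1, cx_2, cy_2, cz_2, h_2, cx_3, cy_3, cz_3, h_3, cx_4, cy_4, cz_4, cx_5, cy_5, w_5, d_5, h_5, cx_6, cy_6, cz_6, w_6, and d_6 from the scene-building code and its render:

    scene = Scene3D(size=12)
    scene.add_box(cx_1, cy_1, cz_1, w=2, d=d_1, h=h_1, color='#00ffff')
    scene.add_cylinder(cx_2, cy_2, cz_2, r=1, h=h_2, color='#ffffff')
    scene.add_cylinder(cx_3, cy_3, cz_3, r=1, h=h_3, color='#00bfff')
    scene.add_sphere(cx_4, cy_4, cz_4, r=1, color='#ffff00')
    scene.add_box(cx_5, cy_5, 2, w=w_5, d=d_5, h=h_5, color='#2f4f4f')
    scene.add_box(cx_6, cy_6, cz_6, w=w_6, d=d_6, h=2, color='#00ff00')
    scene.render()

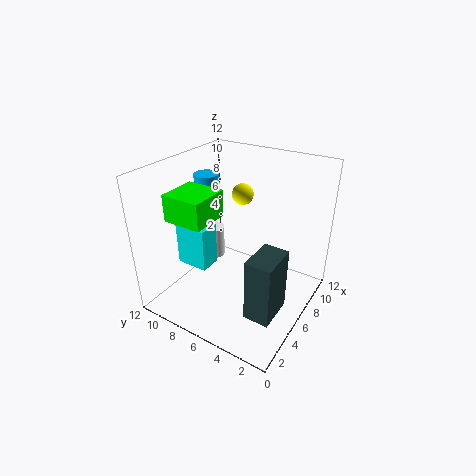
cx_1 = 5; cy_1 = 9; cz_1 = 2; d_1 = 3; h_1 = 4; cx_2 = 8; cy_2 = 10; cz_2 = 2; h_2 = 3; cx_3 = 6; cy_3 = 9; cz_3 = 9; h_3 = 2; cx_4 = 10; cy_4 = 8; cz_4 = 8; cx_5 = 2; cy_5 = 1; w_5 = 3; d_5 = 2; h_5 = 5; cx_6 = 1; cy_6 = 6; cz_6 = 9; w_6 = 3; d_6 = 3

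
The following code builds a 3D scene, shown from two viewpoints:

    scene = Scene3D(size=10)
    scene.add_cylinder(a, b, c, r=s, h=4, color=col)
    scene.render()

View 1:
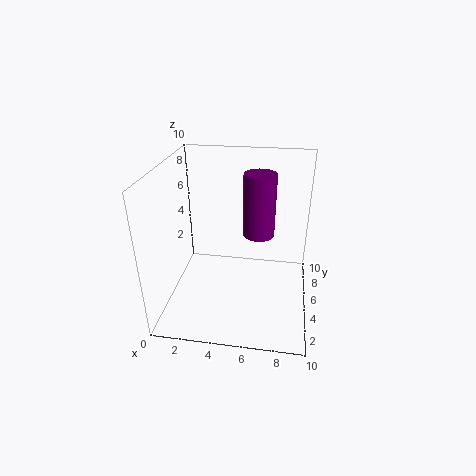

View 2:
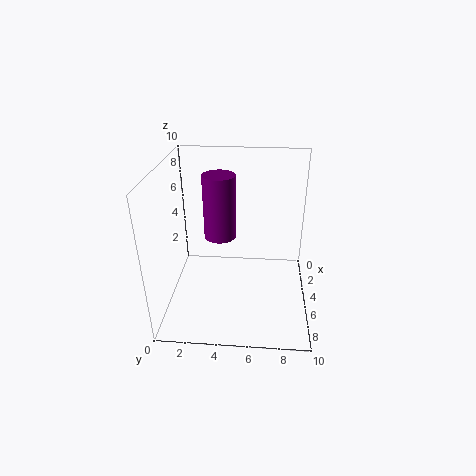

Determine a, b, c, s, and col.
a = 6.5
b = 4
c = 6
s = 1
col = 'purple'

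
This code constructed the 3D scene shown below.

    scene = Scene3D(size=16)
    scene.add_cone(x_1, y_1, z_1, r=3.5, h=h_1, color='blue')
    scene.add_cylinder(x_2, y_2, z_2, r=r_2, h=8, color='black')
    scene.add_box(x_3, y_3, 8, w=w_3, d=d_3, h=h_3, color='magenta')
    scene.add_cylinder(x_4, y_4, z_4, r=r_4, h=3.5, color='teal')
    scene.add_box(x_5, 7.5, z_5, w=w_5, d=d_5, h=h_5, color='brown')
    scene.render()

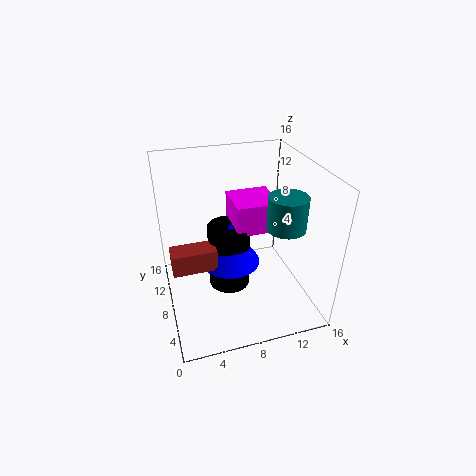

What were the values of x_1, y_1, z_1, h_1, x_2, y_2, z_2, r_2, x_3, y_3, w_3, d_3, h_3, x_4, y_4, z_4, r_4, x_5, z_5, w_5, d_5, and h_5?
x_1 = 7.5; y_1 = 9.5; z_1 = 4; h_1 = 5; x_2 = 7.5; y_2 = 10; z_2 = 0.5; r_2 = 2.5; x_3 = 8; y_3 = 8; w_3 = 5; d_3 = 5; h_3 = 3.5; x_4 = 12; y_4 = 4.5; z_4 = 10.5; r_4 = 2; x_5 = 0.5; z_5 = 4.5; w_5 = 5; d_5 = 2.5; h_5 = 2.5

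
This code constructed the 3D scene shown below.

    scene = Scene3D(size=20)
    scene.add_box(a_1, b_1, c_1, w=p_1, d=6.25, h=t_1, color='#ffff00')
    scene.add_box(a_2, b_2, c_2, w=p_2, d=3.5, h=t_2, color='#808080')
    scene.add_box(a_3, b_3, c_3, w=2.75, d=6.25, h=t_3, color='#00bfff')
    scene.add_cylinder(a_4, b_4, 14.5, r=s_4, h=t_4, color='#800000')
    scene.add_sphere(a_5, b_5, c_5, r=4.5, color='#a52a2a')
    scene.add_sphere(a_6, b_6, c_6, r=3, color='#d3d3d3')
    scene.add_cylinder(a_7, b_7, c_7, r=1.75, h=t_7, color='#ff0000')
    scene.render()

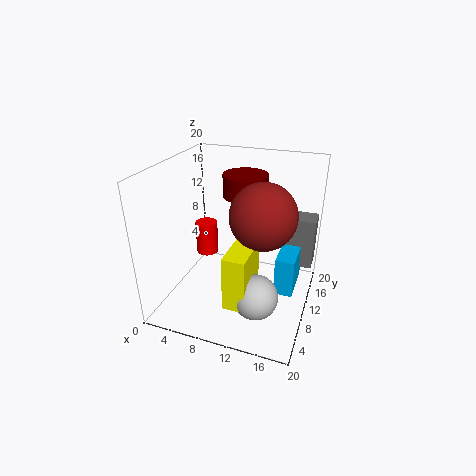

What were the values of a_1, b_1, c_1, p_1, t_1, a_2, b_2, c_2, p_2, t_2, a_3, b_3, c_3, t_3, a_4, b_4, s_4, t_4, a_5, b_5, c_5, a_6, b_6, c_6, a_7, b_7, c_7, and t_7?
a_1 = 10.25; b_1 = 3.25; c_1 = 3; p_1 = 3; t_1 = 7.5; a_2 = 15.5; b_2 = 15.75; c_2 = 3.5; p_2 = 4.25; t_2 = 7.75; a_3 = 15.25; b_3 = 10.75; c_3 = 1.25; t_3 = 5.75; a_4 = 9.5; b_4 = 14.5; s_4 = 3.25; t_4 = 3.25; a_5 = 13.5; b_5 = 10; c_5 = 13.75; a_6 = 14; b_6 = 5.75; c_6 = 4; a_7 = 2.75; b_7 = 15; c_7 = 3.75; t_7 = 5.25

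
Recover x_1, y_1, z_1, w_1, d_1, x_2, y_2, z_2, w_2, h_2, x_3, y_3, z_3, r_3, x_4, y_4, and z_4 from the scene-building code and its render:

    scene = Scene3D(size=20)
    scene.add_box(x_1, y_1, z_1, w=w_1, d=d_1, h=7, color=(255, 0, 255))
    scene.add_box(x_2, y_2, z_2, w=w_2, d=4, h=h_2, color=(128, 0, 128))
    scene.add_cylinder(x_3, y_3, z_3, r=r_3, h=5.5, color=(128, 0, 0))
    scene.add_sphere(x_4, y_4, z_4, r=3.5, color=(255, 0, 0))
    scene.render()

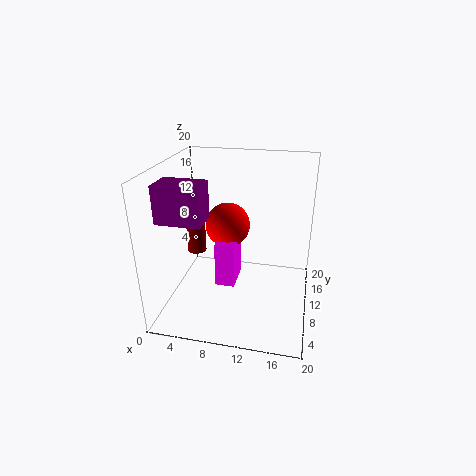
x_1 = 6, y_1 = 11.5, z_1 = 0.5, w_1 = 3, d_1 = 5.5, x_2 = 0.5, y_2 = 4.5, z_2 = 13.5, w_2 = 6, h_2 = 5, x_3 = 2, y_3 = 15, z_3 = 4.5, r_3 = 1.5, x_4 = 7, y_4 = 16, z_4 = 9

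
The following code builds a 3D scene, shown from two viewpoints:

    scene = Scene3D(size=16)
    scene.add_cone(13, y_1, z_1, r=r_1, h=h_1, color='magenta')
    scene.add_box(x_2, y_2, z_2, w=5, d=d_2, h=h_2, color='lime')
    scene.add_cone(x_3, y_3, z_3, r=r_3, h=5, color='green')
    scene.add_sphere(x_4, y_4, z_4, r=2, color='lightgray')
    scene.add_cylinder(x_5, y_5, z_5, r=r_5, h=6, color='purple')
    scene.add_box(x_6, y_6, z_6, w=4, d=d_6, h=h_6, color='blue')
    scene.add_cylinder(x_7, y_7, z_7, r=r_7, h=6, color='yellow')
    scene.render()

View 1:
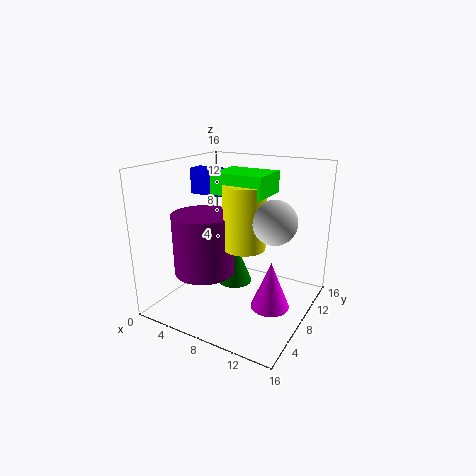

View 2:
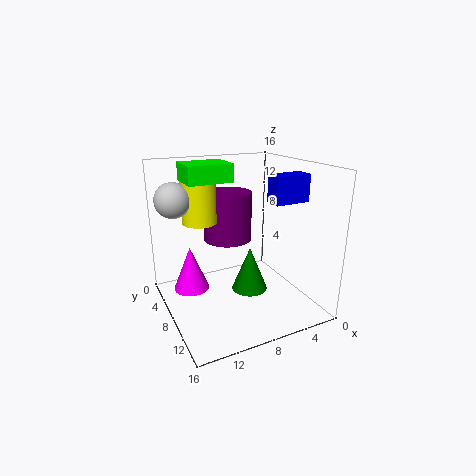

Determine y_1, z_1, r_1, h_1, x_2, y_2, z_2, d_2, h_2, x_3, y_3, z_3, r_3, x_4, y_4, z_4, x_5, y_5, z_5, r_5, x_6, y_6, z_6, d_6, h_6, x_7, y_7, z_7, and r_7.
y_1 = 6
z_1 = 2
r_1 = 2
h_1 = 5
x_2 = 8
y_2 = 3
z_2 = 14
d_2 = 4
h_2 = 2
x_3 = 7
y_3 = 9
z_3 = 2
r_3 = 2
x_4 = 14
y_4 = 4
z_4 = 12
x_5 = 7
y_5 = 3
z_5 = 6
r_5 = 3
x_6 = 1
y_6 = 9
z_6 = 12
d_6 = 2
h_6 = 3
x_7 = 11
y_7 = 4
z_7 = 9
r_7 = 2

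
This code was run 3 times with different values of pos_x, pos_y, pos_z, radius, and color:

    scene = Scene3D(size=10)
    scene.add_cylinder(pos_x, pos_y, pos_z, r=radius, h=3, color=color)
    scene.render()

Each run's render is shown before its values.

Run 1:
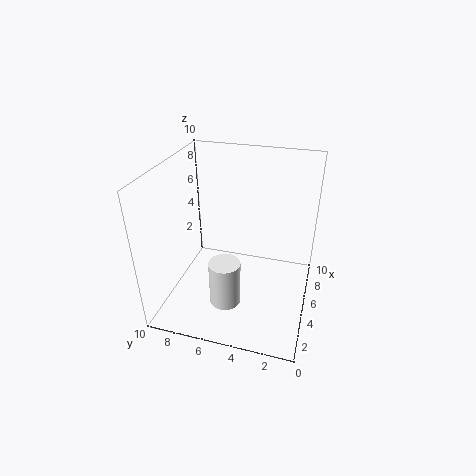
pos_x = 2
pos_y = 5
pos_z = 2
radius = 1
color = 'white'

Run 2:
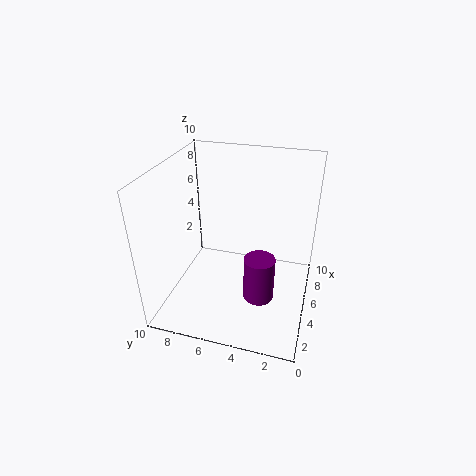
pos_x = 3
pos_y = 3
pos_z = 2
radius = 1
color = 'purple'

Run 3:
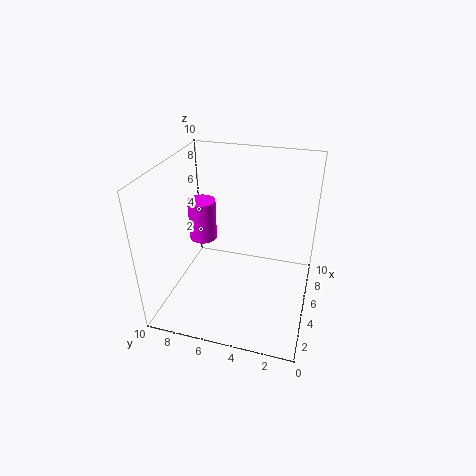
pos_x = 6
pos_y = 8
pos_z = 4
radius = 1
color = 'magenta'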